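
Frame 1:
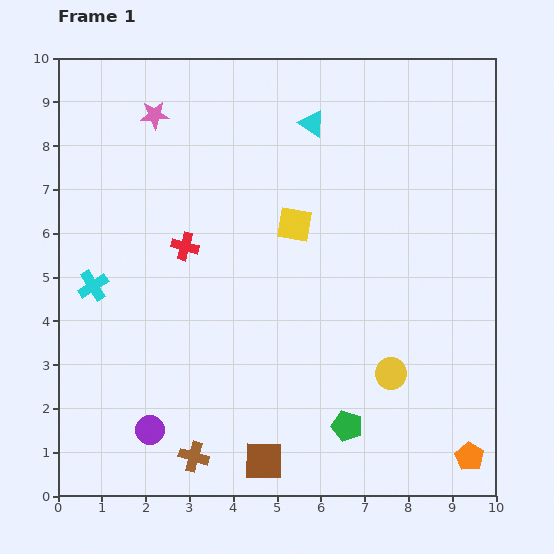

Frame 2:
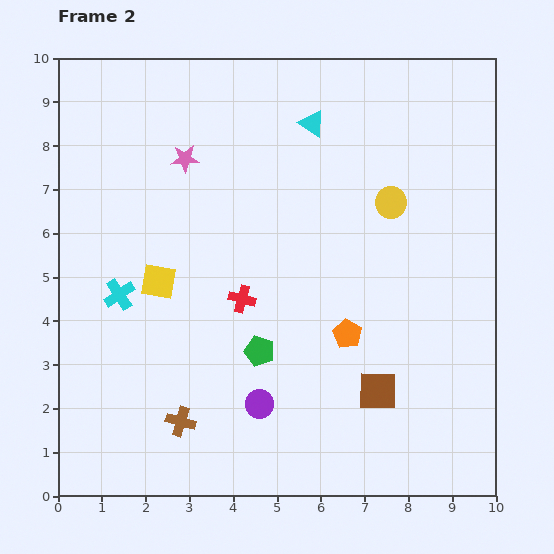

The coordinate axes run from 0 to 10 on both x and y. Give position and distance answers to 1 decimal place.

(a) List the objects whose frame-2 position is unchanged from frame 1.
the cyan triangle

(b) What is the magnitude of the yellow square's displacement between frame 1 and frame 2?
3.4

The yellow square moved from (5.4, 6.2) to (2.3, 4.9), a distance of √(3.1² + 1.3²) ≈ 3.4.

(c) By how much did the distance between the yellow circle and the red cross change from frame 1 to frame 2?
-1.5

Distance in frame 1: 5.5. Distance in frame 2: 4.0.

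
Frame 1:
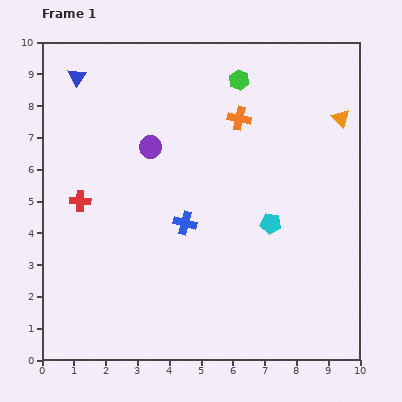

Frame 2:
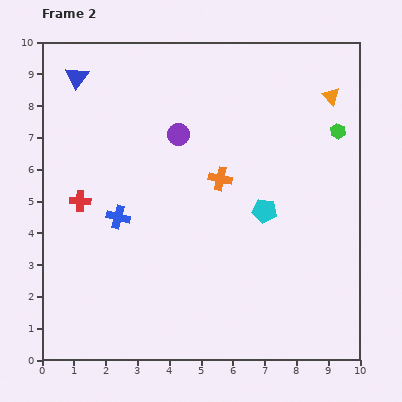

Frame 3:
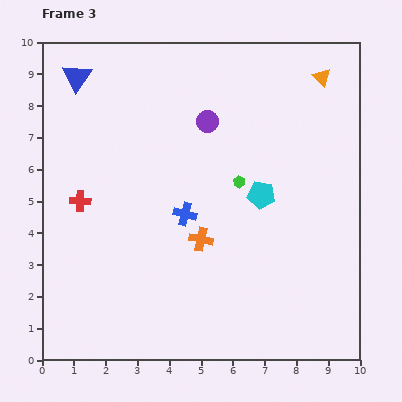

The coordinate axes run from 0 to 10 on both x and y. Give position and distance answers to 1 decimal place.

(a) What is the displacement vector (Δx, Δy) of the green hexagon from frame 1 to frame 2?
(3.1, -1.6)

The green hexagon was at (6.2, 8.8) in frame 1 and (9.3, 7.2) in frame 2.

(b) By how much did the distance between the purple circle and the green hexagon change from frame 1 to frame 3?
-1.4

Distance in frame 1: 3.5. Distance in frame 3: 2.1.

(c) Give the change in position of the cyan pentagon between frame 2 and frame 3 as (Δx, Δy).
(-0.1, 0.5)

The cyan pentagon was at (7.0, 4.7) in frame 2 and (6.9, 5.2) in frame 3.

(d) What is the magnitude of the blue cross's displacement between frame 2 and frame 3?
2.1

The blue cross moved from (2.4, 4.5) to (4.5, 4.6), a distance of √(2.1² + 0.1²) ≈ 2.1.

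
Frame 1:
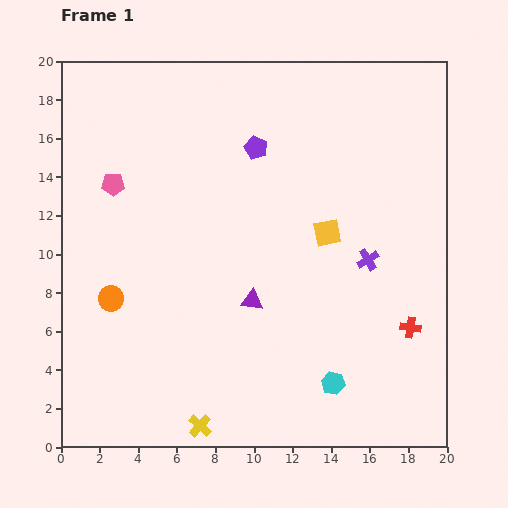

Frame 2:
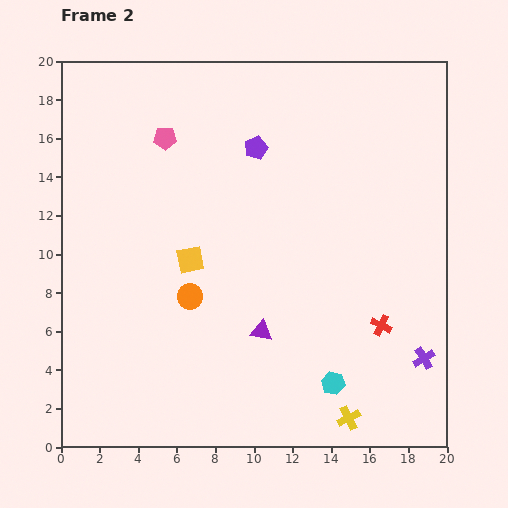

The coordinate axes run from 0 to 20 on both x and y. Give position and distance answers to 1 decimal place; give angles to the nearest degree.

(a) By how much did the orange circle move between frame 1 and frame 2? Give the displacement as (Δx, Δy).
(4.1, 0.1)

The orange circle was at (2.6, 7.7) in frame 1 and (6.7, 7.8) in frame 2.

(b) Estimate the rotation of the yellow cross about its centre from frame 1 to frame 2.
21° clockwise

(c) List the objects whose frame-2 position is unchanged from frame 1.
the cyan hexagon, the purple pentagon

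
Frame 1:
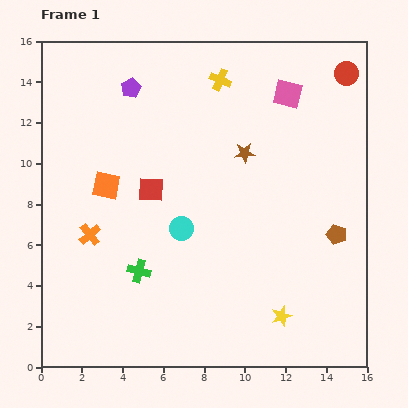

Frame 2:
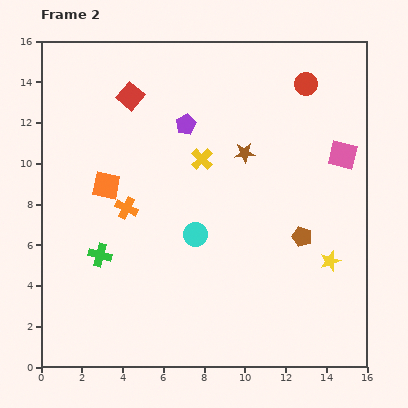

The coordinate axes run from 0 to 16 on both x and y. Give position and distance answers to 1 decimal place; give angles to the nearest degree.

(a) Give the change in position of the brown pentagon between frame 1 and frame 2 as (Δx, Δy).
(-1.7, -0.1)

The brown pentagon was at (14.5, 6.5) in frame 1 and (12.8, 6.4) in frame 2.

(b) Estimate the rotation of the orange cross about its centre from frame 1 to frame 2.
24° counter-clockwise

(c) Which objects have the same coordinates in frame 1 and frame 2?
the orange square, the brown star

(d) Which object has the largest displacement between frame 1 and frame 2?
the red square

(moved 4.7; next 4.0)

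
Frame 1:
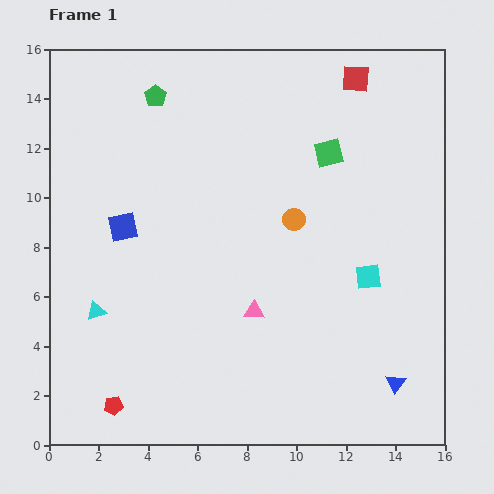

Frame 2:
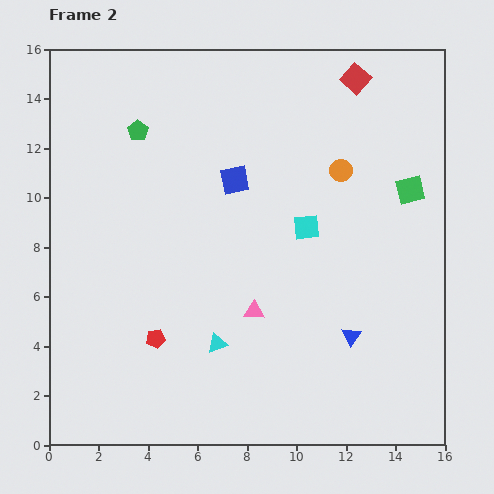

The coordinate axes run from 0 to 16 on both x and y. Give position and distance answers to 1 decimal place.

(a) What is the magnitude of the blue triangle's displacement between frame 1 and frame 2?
2.6

The blue triangle moved from (14.0, 2.5) to (12.2, 4.4), a distance of √(1.8² + 1.9²) ≈ 2.6.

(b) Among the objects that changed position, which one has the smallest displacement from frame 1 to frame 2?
the green pentagon

(moved 1.6)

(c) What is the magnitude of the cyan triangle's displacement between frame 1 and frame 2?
5.1

The cyan triangle moved from (1.9, 5.4) to (6.8, 4.1), a distance of √(4.9² + 1.3²) ≈ 5.1.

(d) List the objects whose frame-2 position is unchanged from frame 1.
the pink triangle, the red square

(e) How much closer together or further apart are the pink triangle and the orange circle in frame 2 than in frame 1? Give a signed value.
+2.7

Distance in frame 1: 4.0. Distance in frame 2: 6.7.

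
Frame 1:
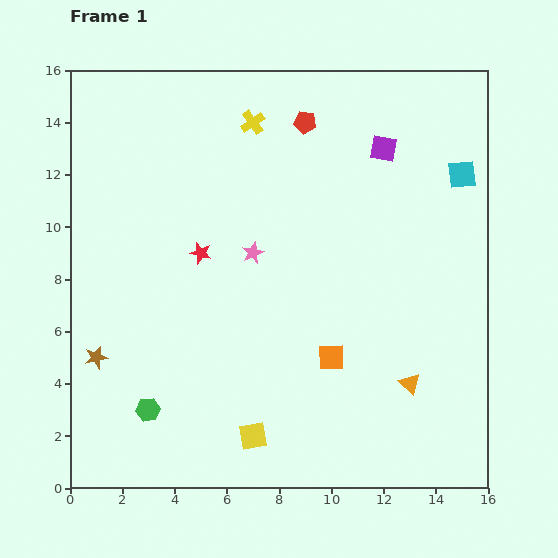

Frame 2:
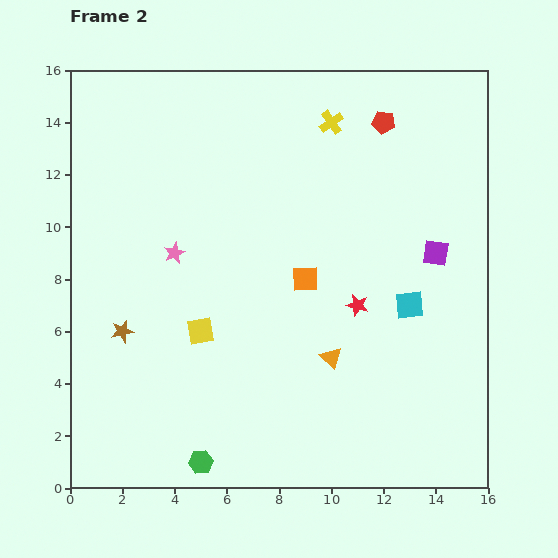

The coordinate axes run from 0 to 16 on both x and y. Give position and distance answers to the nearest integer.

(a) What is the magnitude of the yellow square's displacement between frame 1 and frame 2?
4

The yellow square moved from (7, 2) to (5, 6), a distance of √(2² + 4²) ≈ 4.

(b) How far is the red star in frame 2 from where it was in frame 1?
6

The red star moved from (5, 9) to (11, 7), a distance of √(6² + 2²) ≈ 6.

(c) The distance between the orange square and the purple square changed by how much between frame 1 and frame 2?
-3

Distance in frame 1: 8. Distance in frame 2: 5.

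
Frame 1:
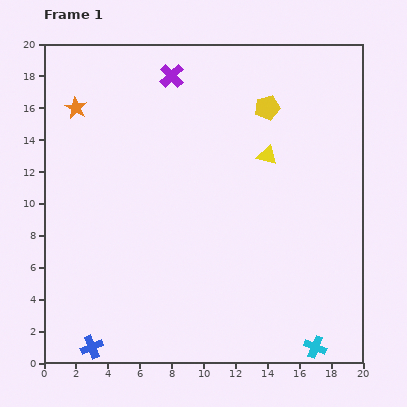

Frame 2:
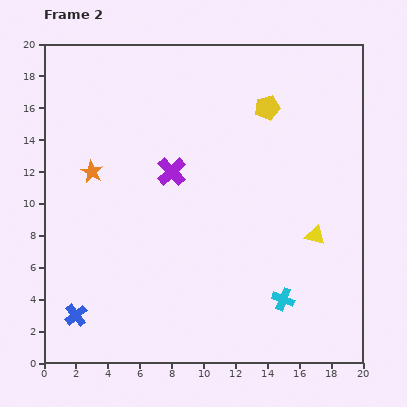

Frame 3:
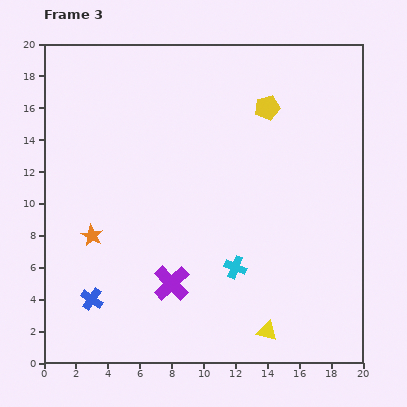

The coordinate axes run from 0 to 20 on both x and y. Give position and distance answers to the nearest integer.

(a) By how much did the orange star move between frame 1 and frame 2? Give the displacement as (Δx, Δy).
(1, -4)

The orange star was at (2, 16) in frame 1 and (3, 12) in frame 2.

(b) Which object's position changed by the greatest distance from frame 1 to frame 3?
the purple cross

(moved 13; next 11)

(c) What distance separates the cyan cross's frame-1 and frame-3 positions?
7

The cyan cross moved from (17, 1) to (12, 6), a distance of √(5² + 5²) ≈ 7.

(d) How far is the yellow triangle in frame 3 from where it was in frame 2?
7

The yellow triangle moved from (17, 8) to (14, 2), a distance of √(3² + 6²) ≈ 7.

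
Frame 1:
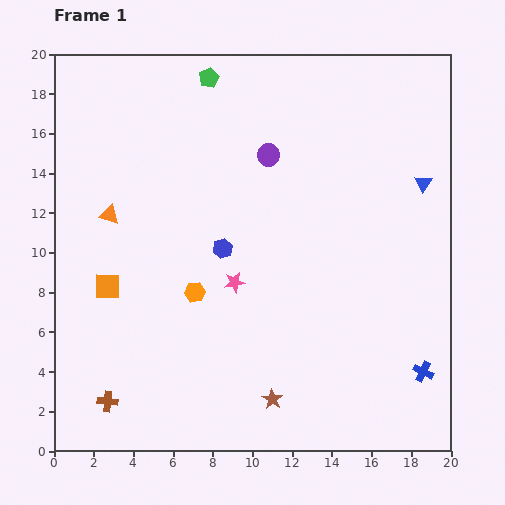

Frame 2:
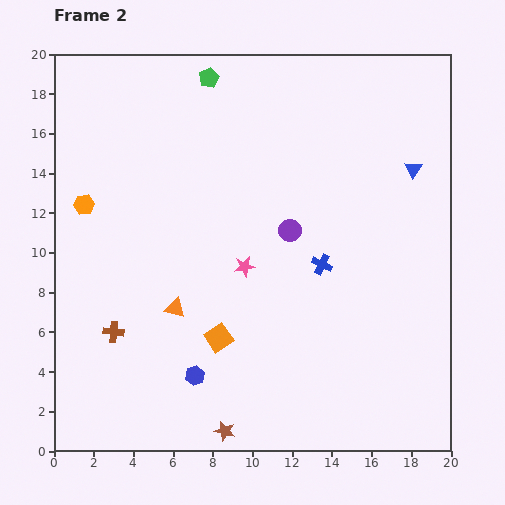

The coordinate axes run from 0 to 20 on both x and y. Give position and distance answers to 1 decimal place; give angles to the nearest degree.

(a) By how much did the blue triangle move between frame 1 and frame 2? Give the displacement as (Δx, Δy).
(-0.5, 0.7)

The blue triangle was at (18.6, 13.5) in frame 1 and (18.1, 14.2) in frame 2.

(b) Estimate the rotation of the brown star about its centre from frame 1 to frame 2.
19° counter-clockwise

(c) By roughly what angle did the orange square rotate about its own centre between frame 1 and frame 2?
35° counter-clockwise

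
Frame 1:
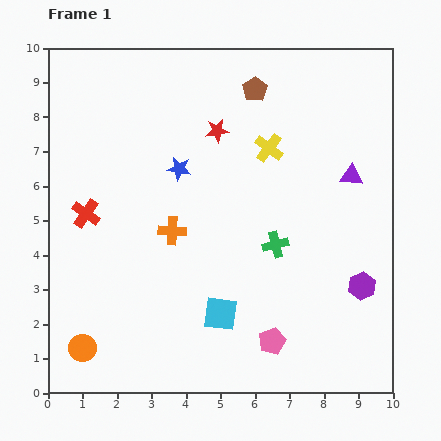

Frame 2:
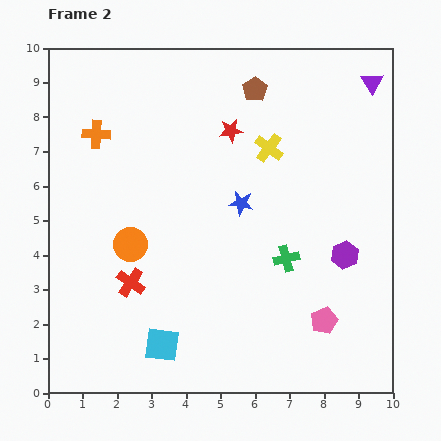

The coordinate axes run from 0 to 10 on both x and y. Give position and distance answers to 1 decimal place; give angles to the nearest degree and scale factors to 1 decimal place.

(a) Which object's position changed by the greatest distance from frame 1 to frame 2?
the orange cross

(moved 3.6; next 3.3)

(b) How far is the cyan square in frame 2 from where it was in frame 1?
1.9

The cyan square moved from (5.0, 2.3) to (3.3, 1.4), a distance of √(1.7² + 0.9²) ≈ 1.9.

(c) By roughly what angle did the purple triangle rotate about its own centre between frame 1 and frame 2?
52° clockwise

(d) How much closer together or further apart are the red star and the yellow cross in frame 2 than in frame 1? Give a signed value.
-0.4

Distance in frame 1: 1.6. Distance in frame 2: 1.2.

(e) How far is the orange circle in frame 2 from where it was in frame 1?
3.3

The orange circle moved from (1.0, 1.3) to (2.4, 4.3), a distance of √(1.4² + 3.0²) ≈ 3.3.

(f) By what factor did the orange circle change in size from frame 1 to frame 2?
1.3×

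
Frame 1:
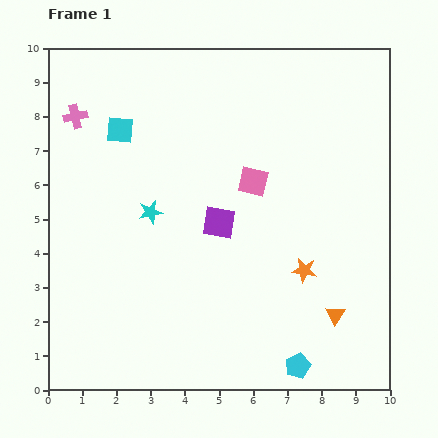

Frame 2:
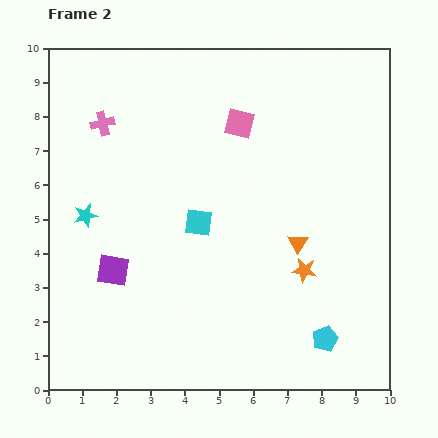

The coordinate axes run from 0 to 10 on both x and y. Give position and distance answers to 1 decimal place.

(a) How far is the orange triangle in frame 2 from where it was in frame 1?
2.4

The orange triangle moved from (8.4, 2.2) to (7.3, 4.3), a distance of √(1.1² + 2.1²) ≈ 2.4.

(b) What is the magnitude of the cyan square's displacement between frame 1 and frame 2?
3.5

The cyan square moved from (2.1, 7.6) to (4.4, 4.9), a distance of √(2.3² + 2.7²) ≈ 3.5.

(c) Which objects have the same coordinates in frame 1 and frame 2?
the orange star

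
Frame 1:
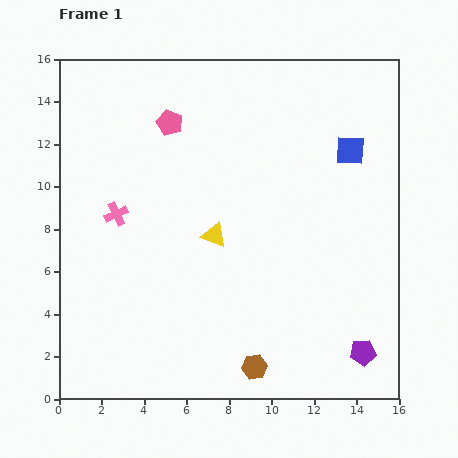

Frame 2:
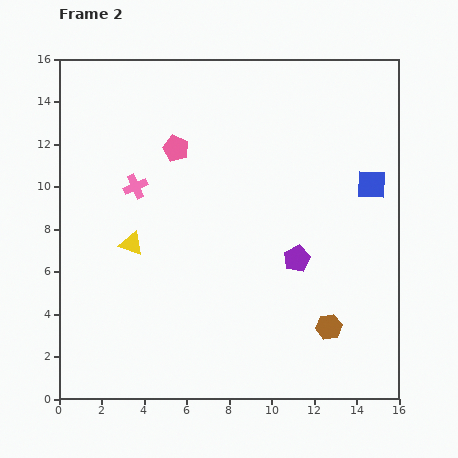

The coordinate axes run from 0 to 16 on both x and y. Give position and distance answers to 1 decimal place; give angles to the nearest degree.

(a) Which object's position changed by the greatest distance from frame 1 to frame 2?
the purple pentagon

(moved 5.4; next 4.0)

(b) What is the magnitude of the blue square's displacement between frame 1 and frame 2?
1.9

The blue square moved from (13.7, 11.7) to (14.7, 10.1), a distance of √(1.0² + 1.6²) ≈ 1.9.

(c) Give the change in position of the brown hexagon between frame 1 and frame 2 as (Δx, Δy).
(3.5, 1.9)

The brown hexagon was at (9.2, 1.5) in frame 1 and (12.7, 3.4) in frame 2.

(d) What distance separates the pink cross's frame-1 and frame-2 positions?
1.6

The pink cross moved from (2.7, 8.7) to (3.6, 10.0), a distance of √(0.9² + 1.3²) ≈ 1.6.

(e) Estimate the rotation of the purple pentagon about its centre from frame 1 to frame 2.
20° counter-clockwise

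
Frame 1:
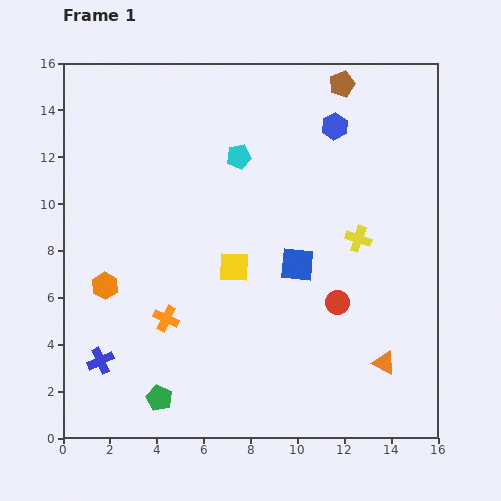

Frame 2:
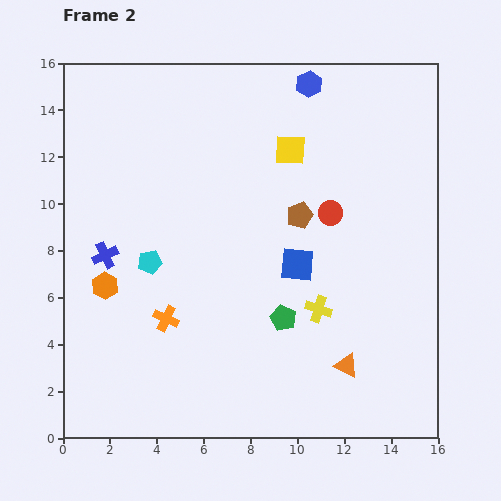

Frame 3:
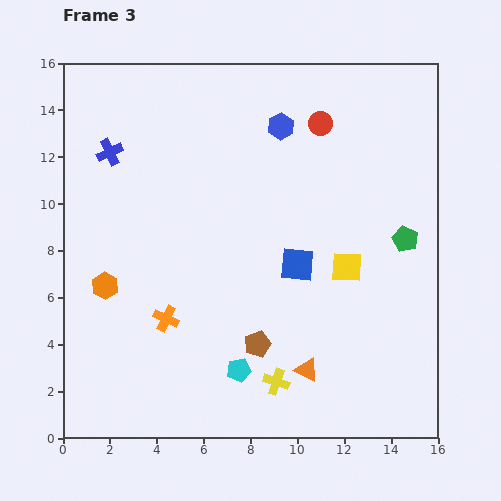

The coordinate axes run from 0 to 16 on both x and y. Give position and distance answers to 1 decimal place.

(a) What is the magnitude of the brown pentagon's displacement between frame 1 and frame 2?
5.9

The brown pentagon moved from (11.9, 15.1) to (10.1, 9.5), a distance of √(1.8² + 5.6²) ≈ 5.9.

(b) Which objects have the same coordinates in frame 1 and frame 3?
the orange cross, the blue square, the orange hexagon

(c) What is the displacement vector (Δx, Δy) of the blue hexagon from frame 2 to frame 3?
(-1.2, -1.8)

The blue hexagon was at (10.5, 15.1) in frame 2 and (9.3, 13.3) in frame 3.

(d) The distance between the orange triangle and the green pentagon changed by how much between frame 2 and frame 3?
+3.6

Distance in frame 2: 3.4. Distance in frame 3: 7.0.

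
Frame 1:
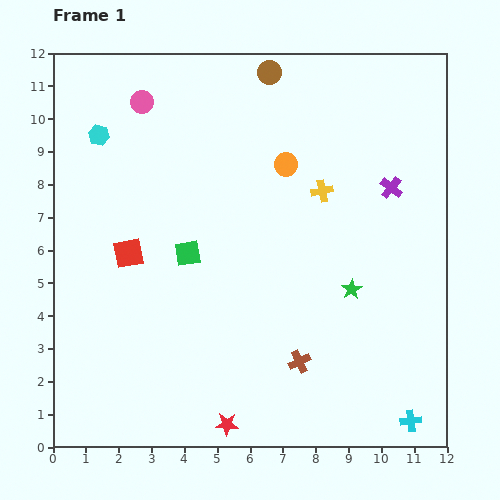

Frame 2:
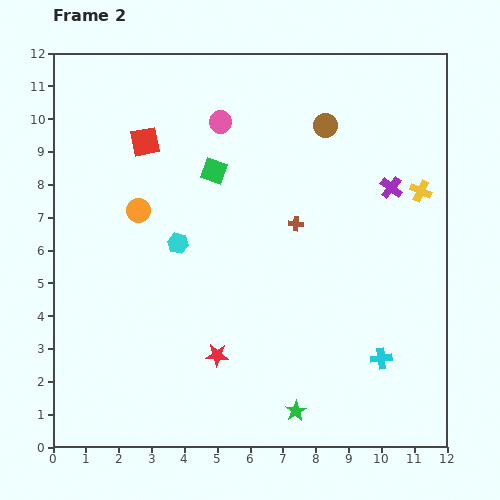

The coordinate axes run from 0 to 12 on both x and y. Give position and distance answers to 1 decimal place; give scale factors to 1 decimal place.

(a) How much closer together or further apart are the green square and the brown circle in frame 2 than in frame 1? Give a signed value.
-2.3

Distance in frame 1: 6.0. Distance in frame 2: 3.7.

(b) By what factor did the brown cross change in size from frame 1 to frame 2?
0.6×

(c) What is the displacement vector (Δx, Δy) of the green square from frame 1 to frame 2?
(0.8, 2.5)

The green square was at (4.1, 5.9) in frame 1 and (4.9, 8.4) in frame 2.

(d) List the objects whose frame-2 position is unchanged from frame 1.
the purple cross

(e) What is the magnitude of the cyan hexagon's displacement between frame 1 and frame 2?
4.1

The cyan hexagon moved from (1.4, 9.5) to (3.8, 6.2), a distance of √(2.4² + 3.3²) ≈ 4.1.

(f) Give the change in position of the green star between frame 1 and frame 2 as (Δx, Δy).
(-1.7, -3.7)

The green star was at (9.1, 4.8) in frame 1 and (7.4, 1.1) in frame 2.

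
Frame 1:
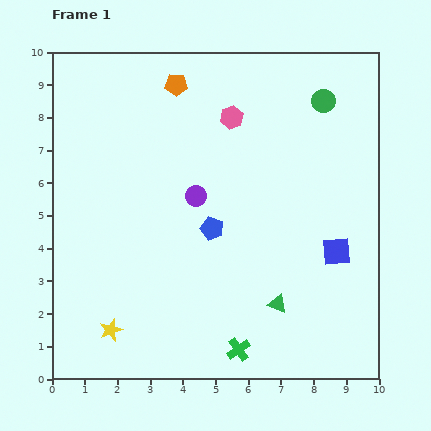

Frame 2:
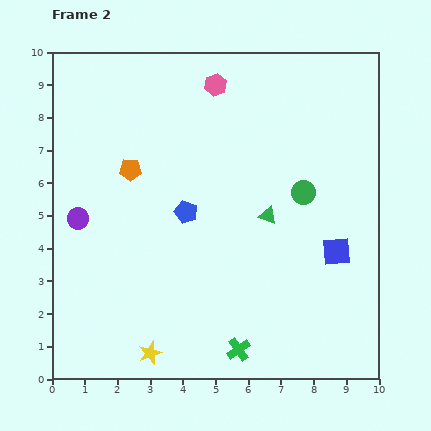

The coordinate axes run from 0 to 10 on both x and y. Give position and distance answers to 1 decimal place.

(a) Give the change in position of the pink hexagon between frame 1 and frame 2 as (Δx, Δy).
(-0.5, 1.0)

The pink hexagon was at (5.5, 8.0) in frame 1 and (5.0, 9.0) in frame 2.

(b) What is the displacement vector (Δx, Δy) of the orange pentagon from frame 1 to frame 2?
(-1.4, -2.6)

The orange pentagon was at (3.8, 9.0) in frame 1 and (2.4, 6.4) in frame 2.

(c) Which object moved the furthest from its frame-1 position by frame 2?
the purple circle

(moved 3.7; next 3.0)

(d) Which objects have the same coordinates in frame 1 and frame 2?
the green cross, the blue square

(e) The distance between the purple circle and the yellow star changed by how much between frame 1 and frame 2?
-0.2

Distance in frame 1: 4.9. Distance in frame 2: 4.7.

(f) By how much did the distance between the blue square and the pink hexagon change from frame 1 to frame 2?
+1.1

Distance in frame 1: 5.2. Distance in frame 2: 6.3.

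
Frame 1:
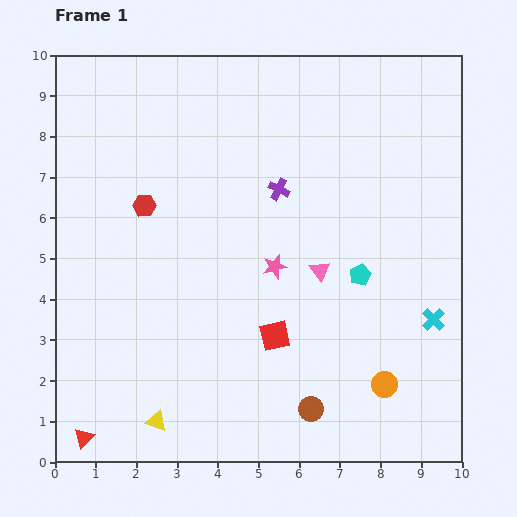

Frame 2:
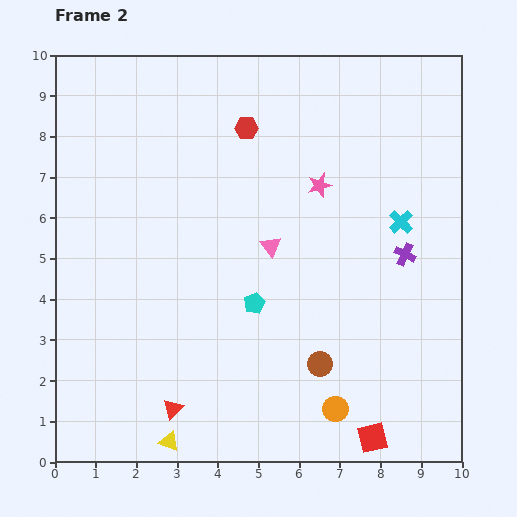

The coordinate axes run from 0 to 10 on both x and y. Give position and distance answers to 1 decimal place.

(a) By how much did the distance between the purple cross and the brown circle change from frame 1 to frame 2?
-2.1

Distance in frame 1: 5.5. Distance in frame 2: 3.4.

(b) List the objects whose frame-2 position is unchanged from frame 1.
none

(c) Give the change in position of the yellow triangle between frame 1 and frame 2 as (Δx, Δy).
(0.3, -0.5)

The yellow triangle was at (2.5, 1.0) in frame 1 and (2.8, 0.5) in frame 2.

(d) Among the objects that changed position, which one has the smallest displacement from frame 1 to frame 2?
the yellow triangle

(moved 0.6)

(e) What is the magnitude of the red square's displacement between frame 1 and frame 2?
3.5

The red square moved from (5.4, 3.1) to (7.8, 0.6), a distance of √(2.4² + 2.5²) ≈ 3.5.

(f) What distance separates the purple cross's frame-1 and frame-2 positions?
3.5

The purple cross moved from (5.5, 6.7) to (8.6, 5.1), a distance of √(3.1² + 1.6²) ≈ 3.5.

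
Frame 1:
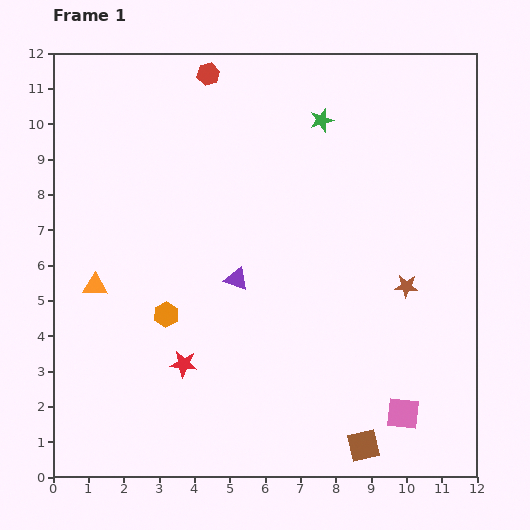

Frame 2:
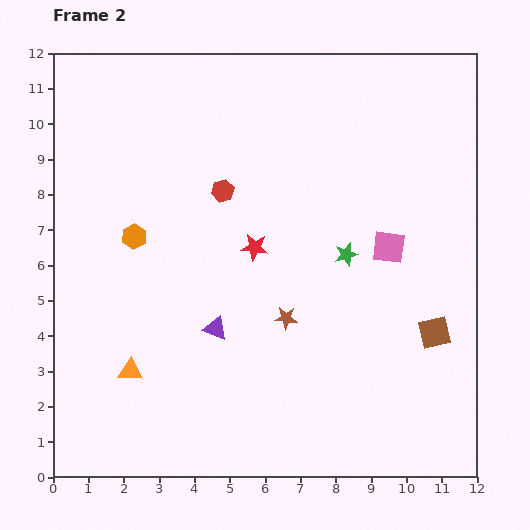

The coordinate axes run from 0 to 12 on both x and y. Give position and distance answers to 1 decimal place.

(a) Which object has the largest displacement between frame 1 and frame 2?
the pink square

(moved 4.7; next 3.9)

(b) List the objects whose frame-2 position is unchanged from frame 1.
none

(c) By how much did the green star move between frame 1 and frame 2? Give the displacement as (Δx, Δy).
(0.7, -3.8)

The green star was at (7.6, 10.1) in frame 1 and (8.3, 6.3) in frame 2.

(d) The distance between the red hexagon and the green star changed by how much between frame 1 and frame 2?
+0.4

Distance in frame 1: 3.5. Distance in frame 2: 3.9.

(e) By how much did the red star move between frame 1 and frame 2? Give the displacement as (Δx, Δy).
(2.0, 3.3)

The red star was at (3.7, 3.2) in frame 1 and (5.7, 6.5) in frame 2.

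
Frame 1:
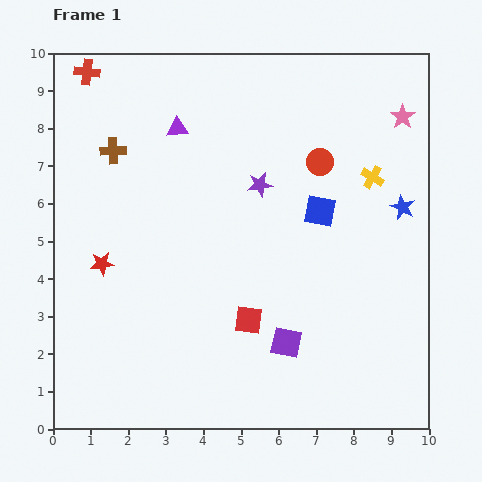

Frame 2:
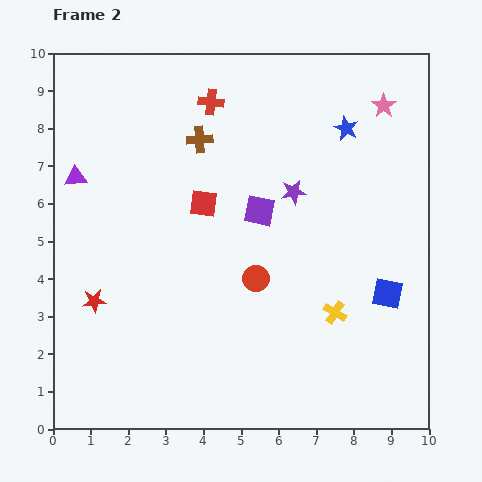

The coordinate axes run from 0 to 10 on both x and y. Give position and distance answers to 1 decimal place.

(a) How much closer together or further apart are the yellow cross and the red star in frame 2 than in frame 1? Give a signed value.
-1.2

Distance in frame 1: 7.6. Distance in frame 2: 6.4.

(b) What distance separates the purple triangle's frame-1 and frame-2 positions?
3.0

The purple triangle moved from (3.3, 8.0) to (0.6, 6.7), a distance of √(2.7² + 1.3²) ≈ 3.0.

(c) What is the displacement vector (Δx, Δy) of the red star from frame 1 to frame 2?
(-0.2, -1.0)

The red star was at (1.3, 4.4) in frame 1 and (1.1, 3.4) in frame 2.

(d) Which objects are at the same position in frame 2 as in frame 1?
none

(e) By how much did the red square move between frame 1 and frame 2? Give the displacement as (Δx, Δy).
(-1.2, 3.1)

The red square was at (5.2, 2.9) in frame 1 and (4.0, 6.0) in frame 2.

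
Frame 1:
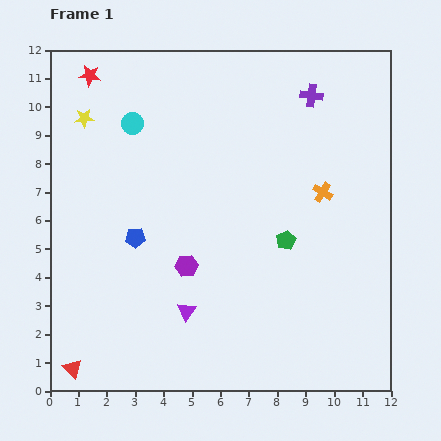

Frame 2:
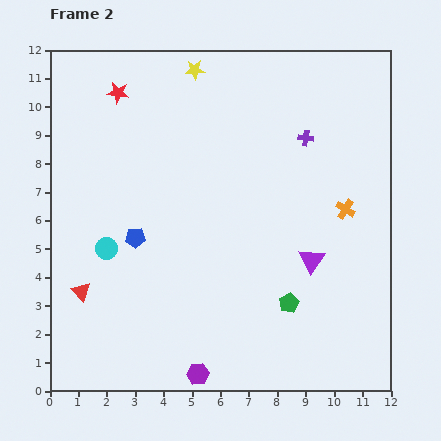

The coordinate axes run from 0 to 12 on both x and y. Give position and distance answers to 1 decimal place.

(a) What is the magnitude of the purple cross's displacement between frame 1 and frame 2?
1.5

The purple cross moved from (9.2, 10.4) to (9.0, 8.9), a distance of √(0.2² + 1.5²) ≈ 1.5.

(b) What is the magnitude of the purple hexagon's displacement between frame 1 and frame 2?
3.8

The purple hexagon moved from (4.8, 4.4) to (5.2, 0.6), a distance of √(0.4² + 3.8²) ≈ 3.8.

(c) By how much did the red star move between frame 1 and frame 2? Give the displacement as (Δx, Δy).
(1.0, -0.6)

The red star was at (1.4, 11.1) in frame 1 and (2.4, 10.5) in frame 2.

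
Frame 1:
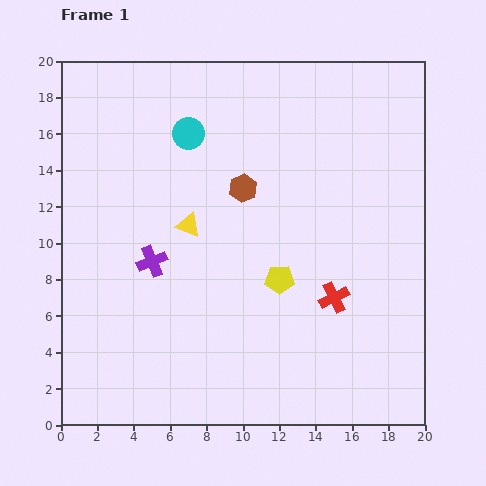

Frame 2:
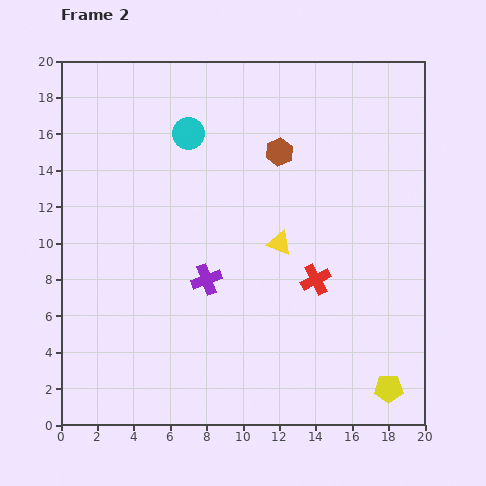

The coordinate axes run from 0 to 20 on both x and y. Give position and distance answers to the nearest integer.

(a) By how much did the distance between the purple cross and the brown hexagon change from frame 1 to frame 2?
+2

Distance in frame 1: 6. Distance in frame 2: 8.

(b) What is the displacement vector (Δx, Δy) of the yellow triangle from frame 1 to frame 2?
(5, -1)

The yellow triangle was at (7, 11) in frame 1 and (12, 10) in frame 2.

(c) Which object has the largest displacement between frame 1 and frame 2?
the yellow pentagon

(moved 8; next 5)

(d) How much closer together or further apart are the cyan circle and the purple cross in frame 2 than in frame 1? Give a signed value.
+1

Distance in frame 1: 7. Distance in frame 2: 8.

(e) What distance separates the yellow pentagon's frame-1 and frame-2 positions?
8

The yellow pentagon moved from (12, 8) to (18, 2), a distance of √(6² + 6²) ≈ 8.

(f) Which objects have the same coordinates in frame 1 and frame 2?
the cyan circle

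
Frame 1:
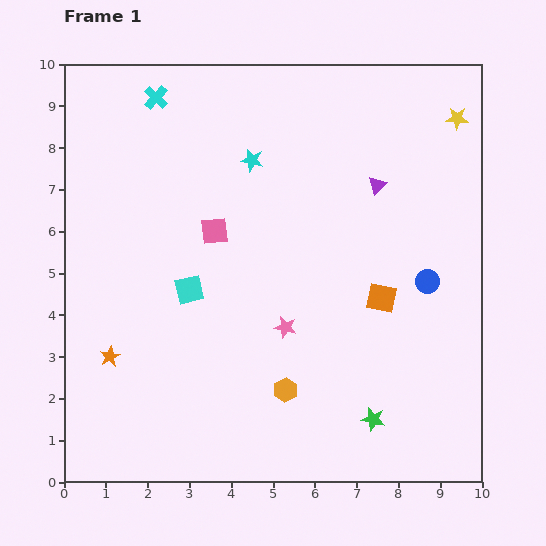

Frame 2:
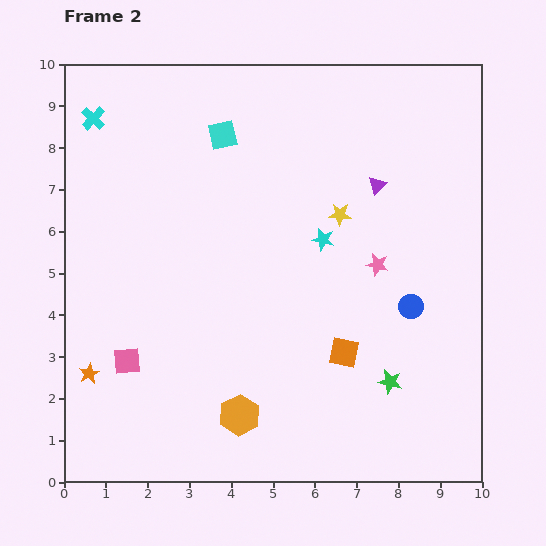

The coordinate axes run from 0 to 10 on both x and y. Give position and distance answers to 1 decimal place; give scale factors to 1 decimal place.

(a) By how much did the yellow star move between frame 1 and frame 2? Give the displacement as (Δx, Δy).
(-2.8, -2.3)

The yellow star was at (9.4, 8.7) in frame 1 and (6.6, 6.4) in frame 2.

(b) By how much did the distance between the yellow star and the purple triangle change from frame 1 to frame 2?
-1.4

Distance in frame 1: 2.5. Distance in frame 2: 1.1.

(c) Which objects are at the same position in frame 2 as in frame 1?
the purple triangle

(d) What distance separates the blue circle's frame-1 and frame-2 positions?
0.7

The blue circle moved from (8.7, 4.8) to (8.3, 4.2), a distance of √(0.4² + 0.6²) ≈ 0.7.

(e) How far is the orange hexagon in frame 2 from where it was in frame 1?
1.3

The orange hexagon moved from (5.3, 2.2) to (4.2, 1.6), a distance of √(1.1² + 0.6²) ≈ 1.3.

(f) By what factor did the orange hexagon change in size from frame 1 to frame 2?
1.7×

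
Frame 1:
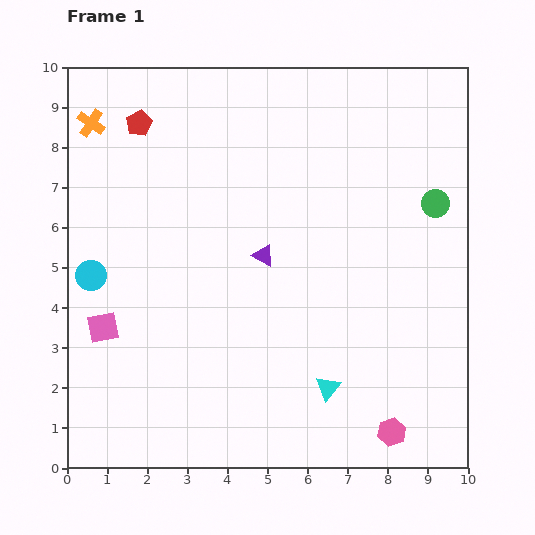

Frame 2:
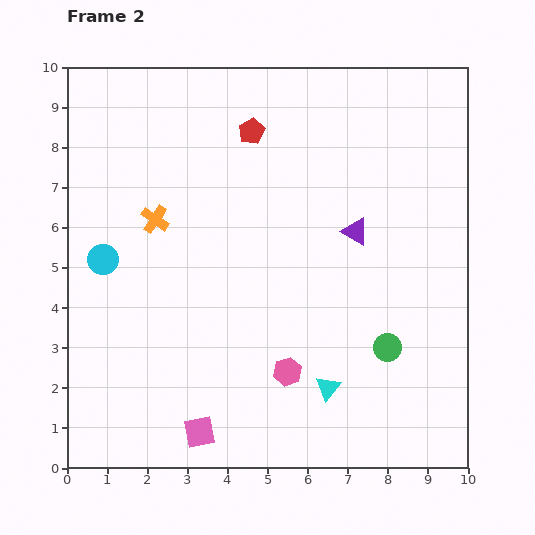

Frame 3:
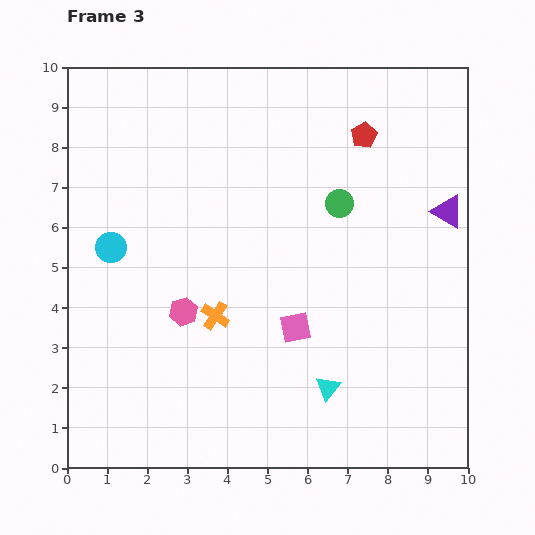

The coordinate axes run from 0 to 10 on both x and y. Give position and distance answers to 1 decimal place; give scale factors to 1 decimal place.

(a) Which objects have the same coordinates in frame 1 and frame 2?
the cyan triangle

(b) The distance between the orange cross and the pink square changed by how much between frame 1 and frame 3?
-3.1

Distance in frame 1: 5.1. Distance in frame 3: 2.0.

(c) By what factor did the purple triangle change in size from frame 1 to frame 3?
1.5×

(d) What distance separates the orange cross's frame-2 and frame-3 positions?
2.8

The orange cross moved from (2.2, 6.2) to (3.7, 3.8), a distance of √(1.5² + 2.4²) ≈ 2.8.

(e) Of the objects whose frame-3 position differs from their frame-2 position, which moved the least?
the cyan circle

(moved 0.4)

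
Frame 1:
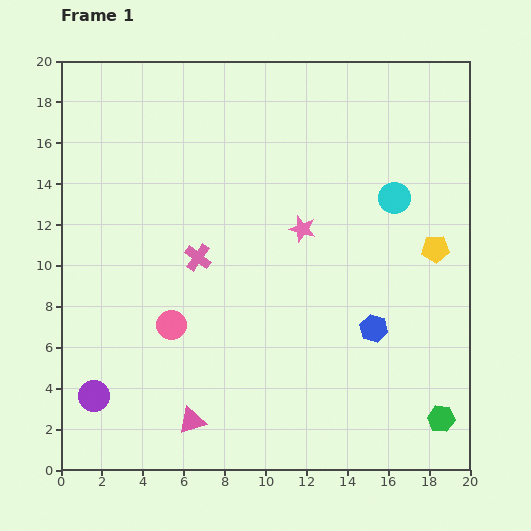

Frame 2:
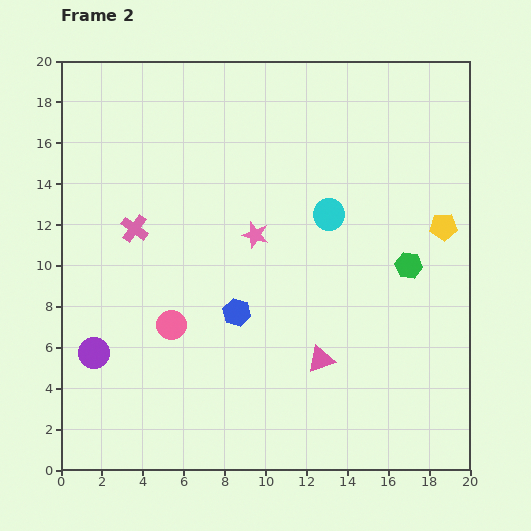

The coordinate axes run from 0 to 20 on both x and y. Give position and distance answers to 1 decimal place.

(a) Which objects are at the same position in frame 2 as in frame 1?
the pink circle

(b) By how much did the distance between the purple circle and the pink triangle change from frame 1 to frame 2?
+6.2

Distance in frame 1: 4.9. Distance in frame 2: 11.1.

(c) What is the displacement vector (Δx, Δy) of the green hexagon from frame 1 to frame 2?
(-1.6, 7.5)

The green hexagon was at (18.6, 2.5) in frame 1 and (17.0, 10.0) in frame 2.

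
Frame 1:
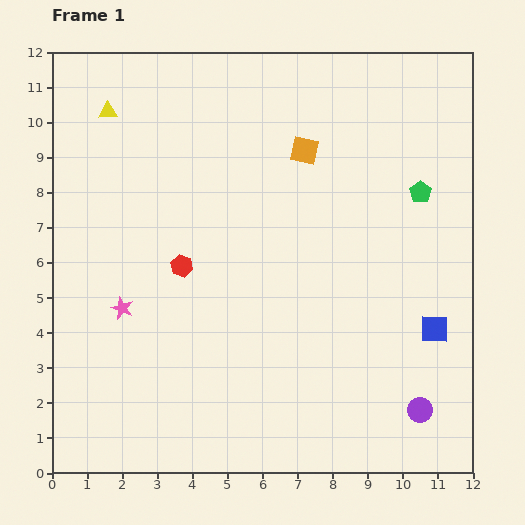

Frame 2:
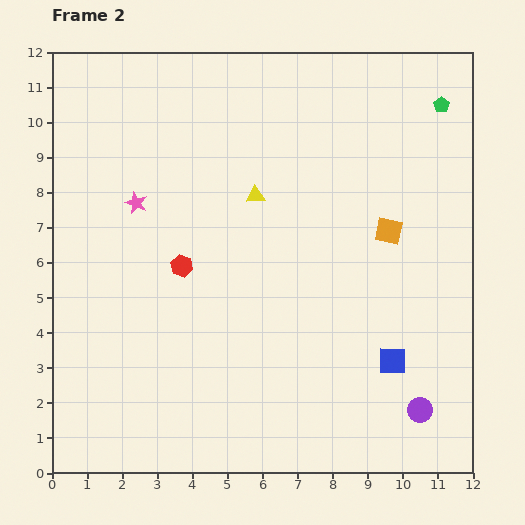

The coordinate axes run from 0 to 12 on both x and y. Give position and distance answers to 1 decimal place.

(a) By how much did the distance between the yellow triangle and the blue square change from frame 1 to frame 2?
-5.1

Distance in frame 1: 11.2. Distance in frame 2: 6.1.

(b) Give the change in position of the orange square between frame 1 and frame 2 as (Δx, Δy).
(2.4, -2.3)

The orange square was at (7.2, 9.2) in frame 1 and (9.6, 6.9) in frame 2.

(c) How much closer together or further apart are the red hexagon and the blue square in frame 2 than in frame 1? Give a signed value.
-0.8

Distance in frame 1: 7.4. Distance in frame 2: 6.6.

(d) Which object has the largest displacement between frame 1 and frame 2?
the yellow triangle

(moved 4.8; next 3.3)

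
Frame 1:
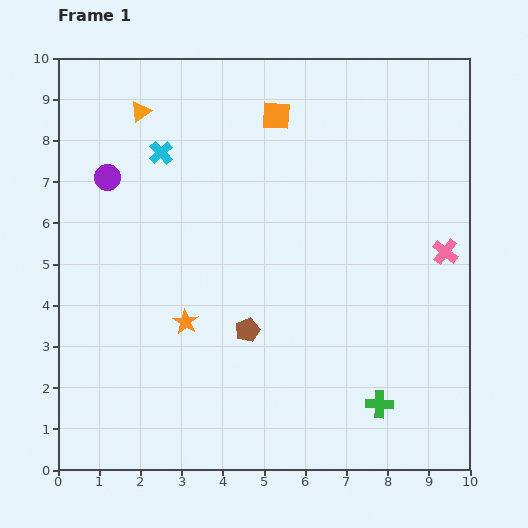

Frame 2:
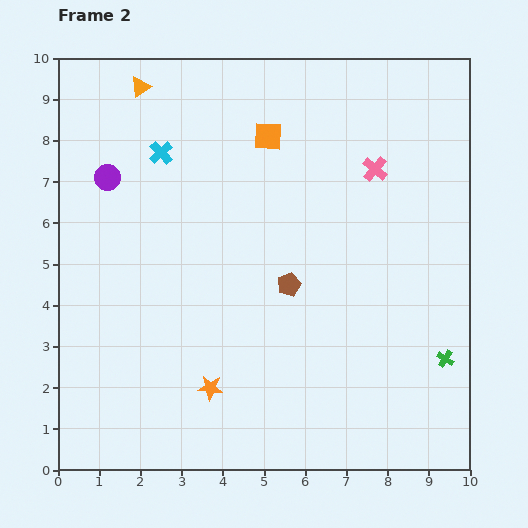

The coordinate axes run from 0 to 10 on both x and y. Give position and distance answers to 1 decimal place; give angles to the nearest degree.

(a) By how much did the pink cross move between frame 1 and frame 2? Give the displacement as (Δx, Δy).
(-1.7, 2.0)

The pink cross was at (9.4, 5.3) in frame 1 and (7.7, 7.3) in frame 2.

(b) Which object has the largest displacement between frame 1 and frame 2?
the pink cross

(moved 2.6; next 1.9)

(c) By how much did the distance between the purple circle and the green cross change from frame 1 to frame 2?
+0.7

Distance in frame 1: 8.6. Distance in frame 2: 9.3.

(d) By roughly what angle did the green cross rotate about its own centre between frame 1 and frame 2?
32° clockwise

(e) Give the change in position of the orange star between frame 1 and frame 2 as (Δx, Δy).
(0.6, -1.6)

The orange star was at (3.1, 3.6) in frame 1 and (3.7, 2.0) in frame 2.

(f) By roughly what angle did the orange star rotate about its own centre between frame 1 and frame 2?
27° counter-clockwise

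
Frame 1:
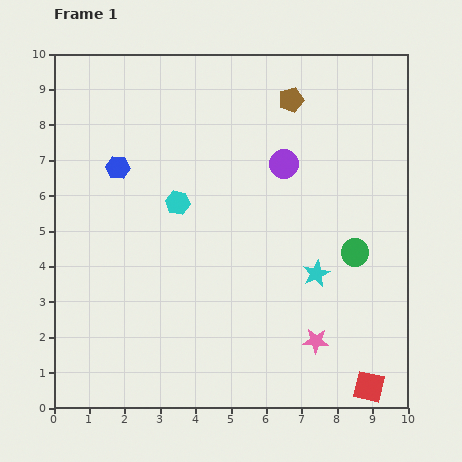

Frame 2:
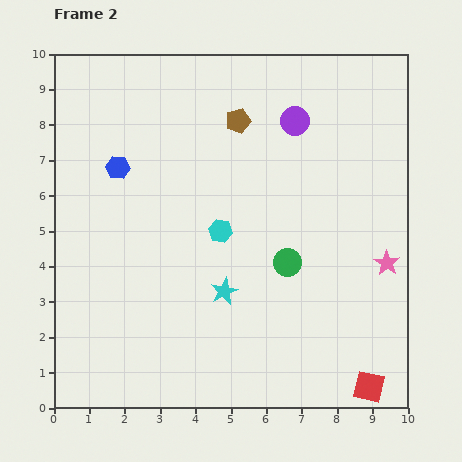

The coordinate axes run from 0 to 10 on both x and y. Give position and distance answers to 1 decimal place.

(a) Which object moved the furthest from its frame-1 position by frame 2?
the pink star

(moved 3.0; next 2.6)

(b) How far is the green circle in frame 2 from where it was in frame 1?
1.9

The green circle moved from (8.5, 4.4) to (6.6, 4.1), a distance of √(1.9² + 0.3²) ≈ 1.9.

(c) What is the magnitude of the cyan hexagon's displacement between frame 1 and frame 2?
1.4

The cyan hexagon moved from (3.5, 5.8) to (4.7, 5.0), a distance of √(1.2² + 0.8²) ≈ 1.4.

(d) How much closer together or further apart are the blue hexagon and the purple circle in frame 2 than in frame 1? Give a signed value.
+0.5

Distance in frame 1: 4.7. Distance in frame 2: 5.2.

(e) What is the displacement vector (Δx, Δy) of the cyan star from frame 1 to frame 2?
(-2.6, -0.5)

The cyan star was at (7.4, 3.8) in frame 1 and (4.8, 3.3) in frame 2.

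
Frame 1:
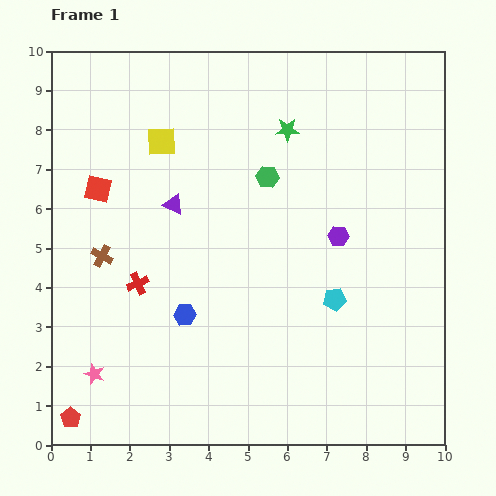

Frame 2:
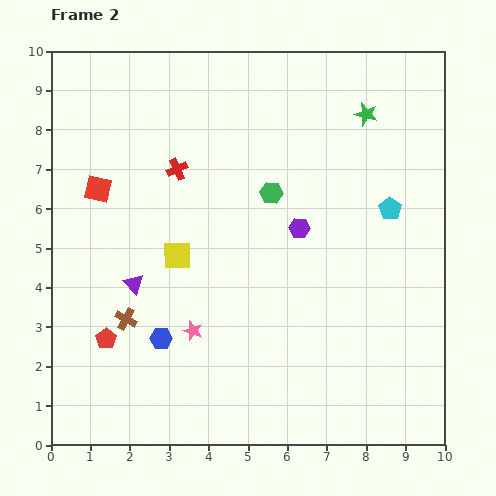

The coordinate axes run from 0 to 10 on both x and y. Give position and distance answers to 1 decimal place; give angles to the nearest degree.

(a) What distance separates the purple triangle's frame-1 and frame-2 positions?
2.2

The purple triangle moved from (3.1, 6.1) to (2.1, 4.1), a distance of √(1.0² + 2.0²) ≈ 2.2.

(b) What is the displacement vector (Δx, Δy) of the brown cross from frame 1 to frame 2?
(0.6, -1.6)

The brown cross was at (1.3, 4.8) in frame 1 and (1.9, 3.2) in frame 2.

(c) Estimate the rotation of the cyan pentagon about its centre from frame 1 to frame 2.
30° counter-clockwise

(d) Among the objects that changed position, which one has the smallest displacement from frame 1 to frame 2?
the green hexagon

(moved 0.4)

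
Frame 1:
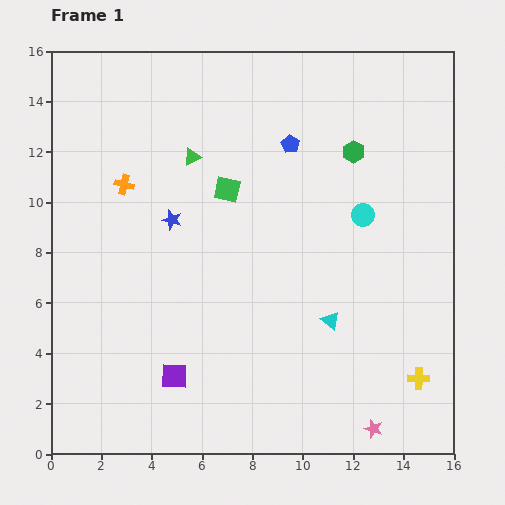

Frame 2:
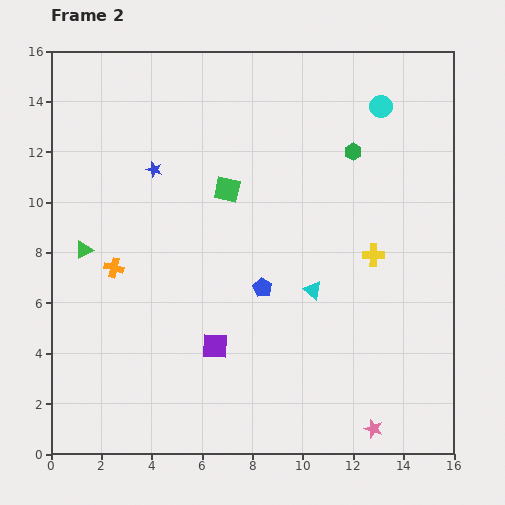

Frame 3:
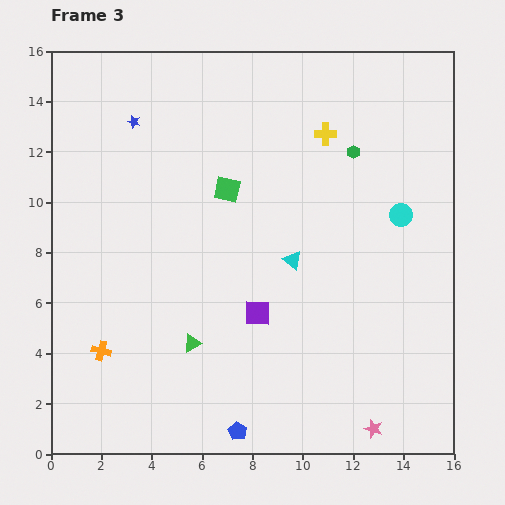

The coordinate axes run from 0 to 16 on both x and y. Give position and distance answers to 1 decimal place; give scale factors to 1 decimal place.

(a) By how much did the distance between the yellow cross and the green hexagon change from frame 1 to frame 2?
-5.2

Distance in frame 1: 9.4. Distance in frame 2: 4.2.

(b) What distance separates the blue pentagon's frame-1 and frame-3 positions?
11.6

The blue pentagon moved from (9.5, 12.3) to (7.4, 0.9), a distance of √(2.1² + 11.4²) ≈ 11.6.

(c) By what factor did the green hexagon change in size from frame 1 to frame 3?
0.6×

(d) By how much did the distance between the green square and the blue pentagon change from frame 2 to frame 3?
+5.5

Distance in frame 2: 4.1. Distance in frame 3: 9.6.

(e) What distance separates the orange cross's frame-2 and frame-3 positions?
3.3

The orange cross moved from (2.5, 7.4) to (2.0, 4.1), a distance of √(0.5² + 3.3²) ≈ 3.3.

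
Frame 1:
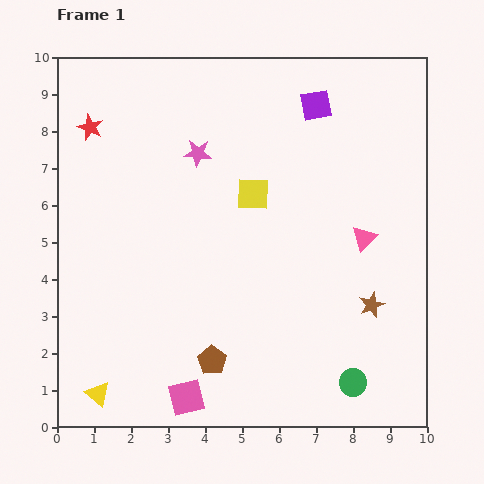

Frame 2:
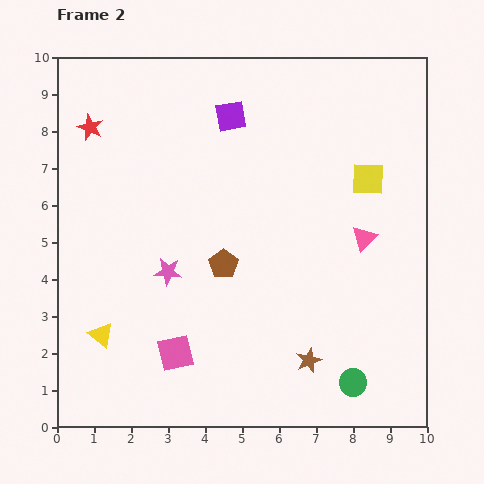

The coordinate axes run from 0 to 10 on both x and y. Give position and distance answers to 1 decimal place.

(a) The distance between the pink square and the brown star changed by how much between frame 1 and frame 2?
-2.0

Distance in frame 1: 5.6. Distance in frame 2: 3.6.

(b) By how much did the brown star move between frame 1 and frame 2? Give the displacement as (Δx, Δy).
(-1.7, -1.5)

The brown star was at (8.5, 3.3) in frame 1 and (6.8, 1.8) in frame 2.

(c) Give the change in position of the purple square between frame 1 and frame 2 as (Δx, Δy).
(-2.3, -0.3)

The purple square was at (7.0, 8.7) in frame 1 and (4.7, 8.4) in frame 2.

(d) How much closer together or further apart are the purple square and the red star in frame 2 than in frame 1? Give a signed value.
-2.3

Distance in frame 1: 6.1. Distance in frame 2: 3.8.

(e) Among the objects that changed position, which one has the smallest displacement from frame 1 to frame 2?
the pink square

(moved 1.2)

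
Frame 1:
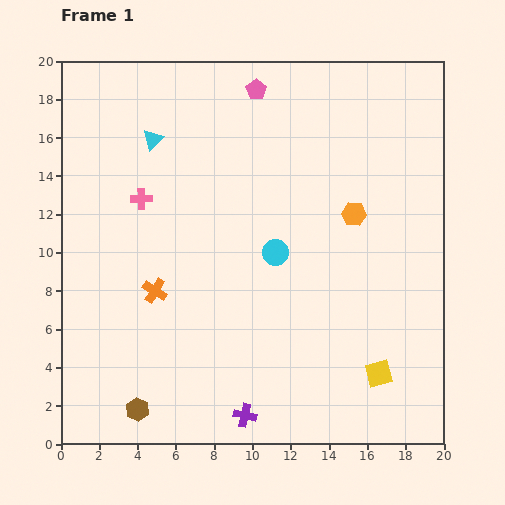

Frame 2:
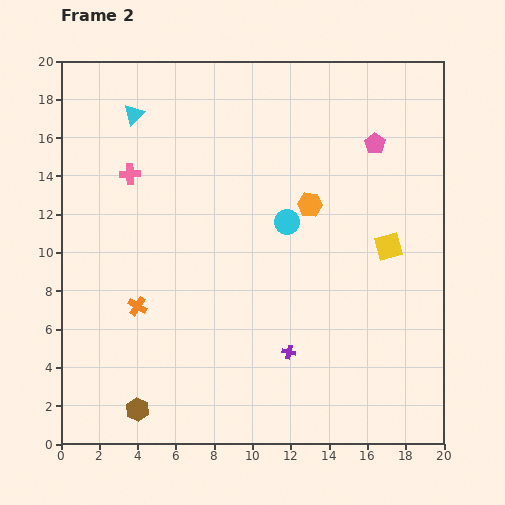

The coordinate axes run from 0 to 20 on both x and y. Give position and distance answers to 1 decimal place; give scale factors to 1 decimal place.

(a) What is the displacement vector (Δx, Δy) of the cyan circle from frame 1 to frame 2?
(0.6, 1.6)

The cyan circle was at (11.2, 10.0) in frame 1 and (11.8, 11.6) in frame 2.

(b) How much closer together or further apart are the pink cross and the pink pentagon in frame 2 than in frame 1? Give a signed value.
+4.6

Distance in frame 1: 8.3. Distance in frame 2: 12.9.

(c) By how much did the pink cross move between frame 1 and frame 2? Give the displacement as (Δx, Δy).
(-0.6, 1.3)

The pink cross was at (4.2, 12.8) in frame 1 and (3.6, 14.1) in frame 2.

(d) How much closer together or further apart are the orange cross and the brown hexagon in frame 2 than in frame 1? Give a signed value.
-0.9

Distance in frame 1: 6.3. Distance in frame 2: 5.4.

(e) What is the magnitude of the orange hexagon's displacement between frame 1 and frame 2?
2.4

The orange hexagon moved from (15.3, 12.0) to (13.0, 12.5), a distance of √(2.3² + 0.5²) ≈ 2.4.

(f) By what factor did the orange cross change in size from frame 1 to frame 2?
0.8×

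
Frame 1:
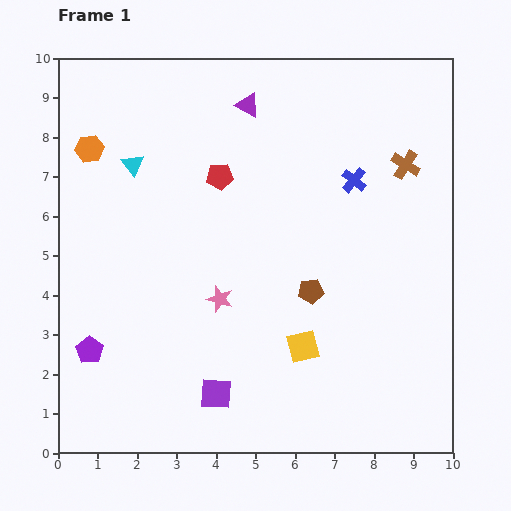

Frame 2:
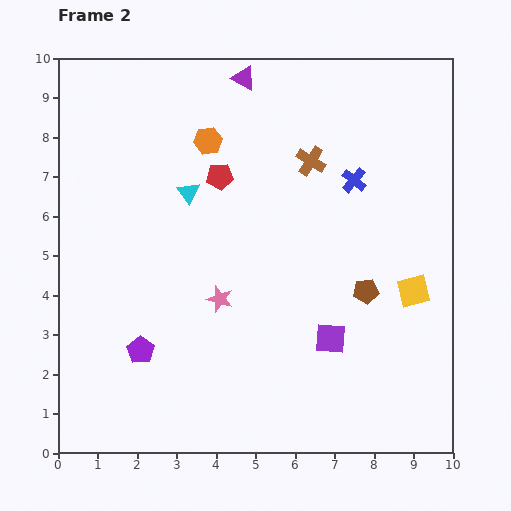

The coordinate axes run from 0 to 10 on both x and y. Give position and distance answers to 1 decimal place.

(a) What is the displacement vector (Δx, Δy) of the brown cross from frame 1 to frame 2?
(-2.4, 0.1)

The brown cross was at (8.8, 7.3) in frame 1 and (6.4, 7.4) in frame 2.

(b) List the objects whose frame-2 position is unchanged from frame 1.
the red pentagon, the blue cross, the pink star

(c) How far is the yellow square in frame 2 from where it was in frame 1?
3.1

The yellow square moved from (6.2, 2.7) to (9.0, 4.1), a distance of √(2.8² + 1.4²) ≈ 3.1.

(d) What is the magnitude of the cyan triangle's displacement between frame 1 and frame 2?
1.6

The cyan triangle moved from (1.9, 7.3) to (3.3, 6.6), a distance of √(1.4² + 0.7²) ≈ 1.6.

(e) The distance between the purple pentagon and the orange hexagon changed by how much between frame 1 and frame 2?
+0.5

Distance in frame 1: 5.1. Distance in frame 2: 5.6.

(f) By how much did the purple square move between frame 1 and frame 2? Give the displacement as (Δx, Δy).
(2.9, 1.4)

The purple square was at (4.0, 1.5) in frame 1 and (6.9, 2.9) in frame 2.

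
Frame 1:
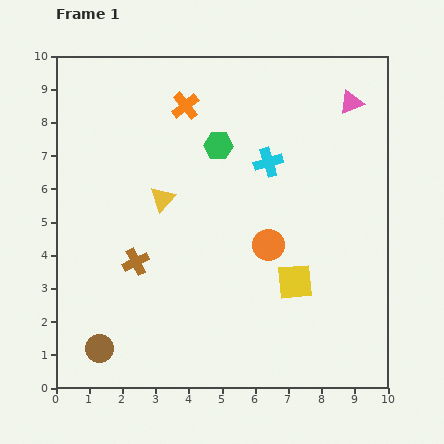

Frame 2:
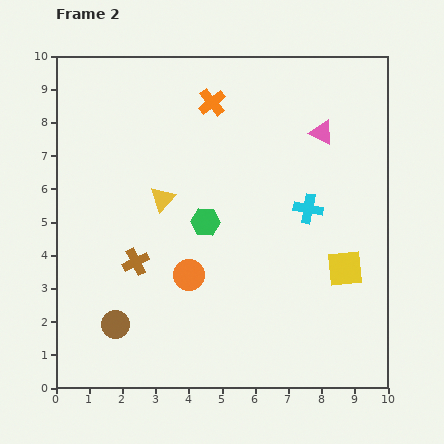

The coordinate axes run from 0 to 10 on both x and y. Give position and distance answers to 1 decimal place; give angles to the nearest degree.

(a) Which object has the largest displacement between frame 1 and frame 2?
the orange circle

(moved 2.6; next 2.3)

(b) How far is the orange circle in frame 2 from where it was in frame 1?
2.6

The orange circle moved from (6.4, 4.3) to (4.0, 3.4), a distance of √(2.4² + 0.9²) ≈ 2.6.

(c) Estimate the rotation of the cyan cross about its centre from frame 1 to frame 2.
27° clockwise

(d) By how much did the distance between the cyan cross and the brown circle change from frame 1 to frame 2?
-0.8

Distance in frame 1: 7.6. Distance in frame 2: 6.8.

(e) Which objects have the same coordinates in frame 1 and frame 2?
the brown cross, the yellow triangle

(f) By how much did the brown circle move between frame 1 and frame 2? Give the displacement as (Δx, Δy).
(0.5, 0.7)

The brown circle was at (1.3, 1.2) in frame 1 and (1.8, 1.9) in frame 2.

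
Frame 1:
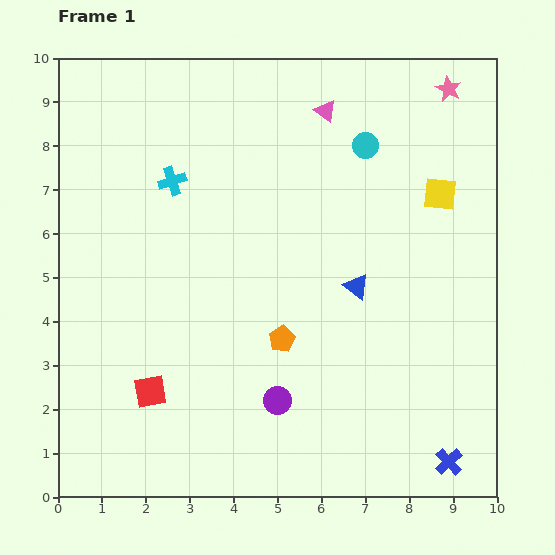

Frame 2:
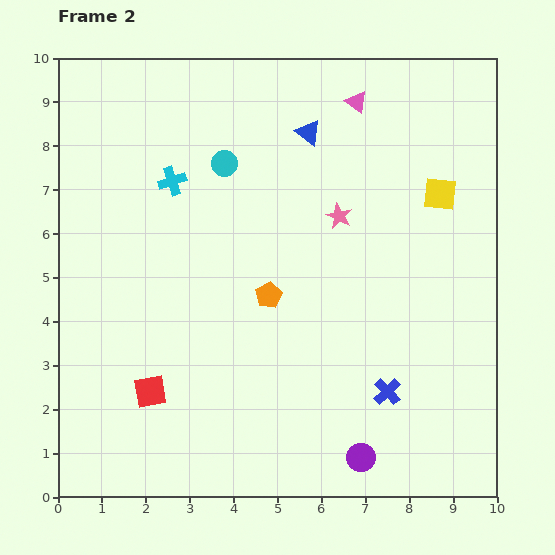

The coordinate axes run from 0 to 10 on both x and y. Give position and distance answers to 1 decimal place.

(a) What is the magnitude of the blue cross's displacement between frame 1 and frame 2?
2.1

The blue cross moved from (8.9, 0.8) to (7.5, 2.4), a distance of √(1.4² + 1.6²) ≈ 2.1.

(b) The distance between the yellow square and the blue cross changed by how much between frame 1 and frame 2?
-1.4

Distance in frame 1: 6.1. Distance in frame 2: 4.7.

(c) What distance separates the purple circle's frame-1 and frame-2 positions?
2.3

The purple circle moved from (5.0, 2.2) to (6.9, 0.9), a distance of √(1.9² + 1.3²) ≈ 2.3.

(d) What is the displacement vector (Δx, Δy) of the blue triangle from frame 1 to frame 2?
(-1.1, 3.5)

The blue triangle was at (6.8, 4.8) in frame 1 and (5.7, 8.3) in frame 2.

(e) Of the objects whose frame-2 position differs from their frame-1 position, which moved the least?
the pink triangle

(moved 0.7)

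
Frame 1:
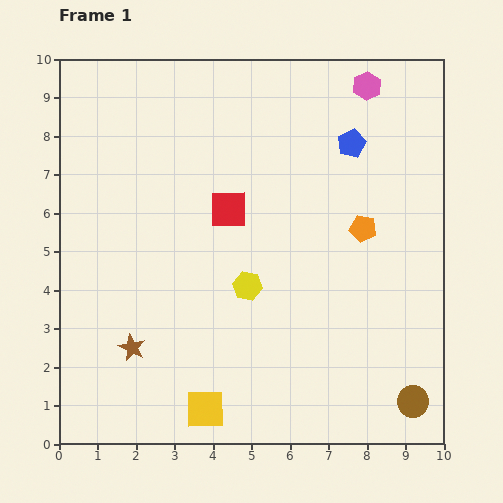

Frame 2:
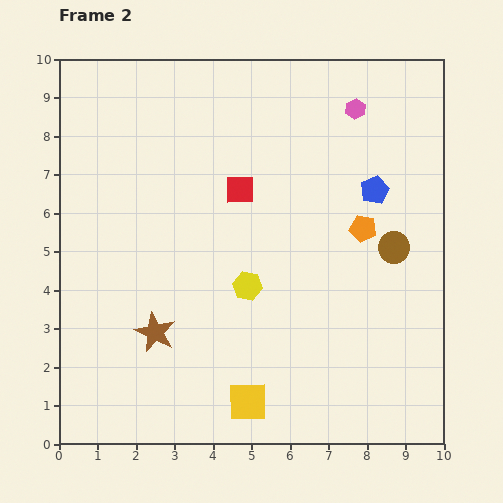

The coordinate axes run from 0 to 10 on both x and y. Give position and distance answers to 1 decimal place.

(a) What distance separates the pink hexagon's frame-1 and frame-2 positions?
0.7

The pink hexagon moved from (8.0, 9.3) to (7.7, 8.7), a distance of √(0.3² + 0.6²) ≈ 0.7.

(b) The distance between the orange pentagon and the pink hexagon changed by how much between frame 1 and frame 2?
-0.6

Distance in frame 1: 3.7. Distance in frame 2: 3.1.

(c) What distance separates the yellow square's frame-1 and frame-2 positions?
1.1

The yellow square moved from (3.8, 0.9) to (4.9, 1.1), a distance of √(1.1² + 0.2²) ≈ 1.1.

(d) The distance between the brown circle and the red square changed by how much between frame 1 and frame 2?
-2.6

Distance in frame 1: 6.9. Distance in frame 2: 4.3.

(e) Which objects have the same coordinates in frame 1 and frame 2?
the orange pentagon, the yellow hexagon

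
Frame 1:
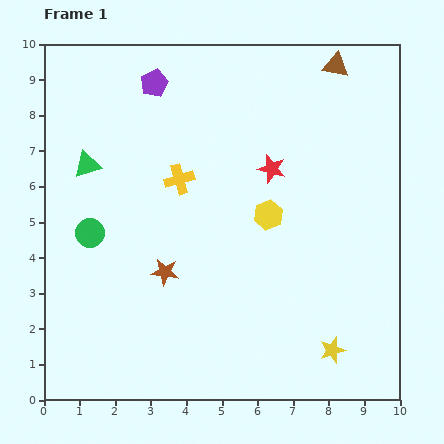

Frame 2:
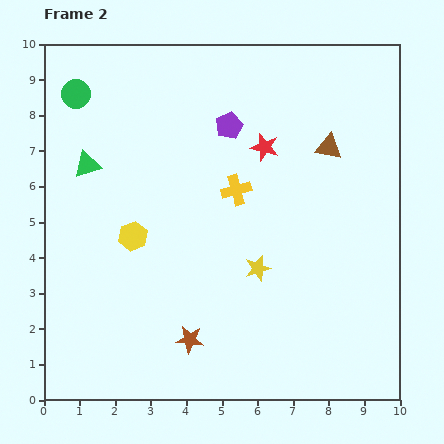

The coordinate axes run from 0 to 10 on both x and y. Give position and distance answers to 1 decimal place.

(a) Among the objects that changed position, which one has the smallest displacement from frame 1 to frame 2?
the red star

(moved 0.6)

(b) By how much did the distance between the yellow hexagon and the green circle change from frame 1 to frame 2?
-0.7

Distance in frame 1: 5.0. Distance in frame 2: 4.3.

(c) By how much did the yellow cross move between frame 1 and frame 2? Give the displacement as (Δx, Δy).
(1.6, -0.3)

The yellow cross was at (3.8, 6.2) in frame 1 and (5.4, 5.9) in frame 2.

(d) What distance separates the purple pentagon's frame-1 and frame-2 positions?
2.4

The purple pentagon moved from (3.1, 8.9) to (5.2, 7.7), a distance of √(2.1² + 1.2²) ≈ 2.4.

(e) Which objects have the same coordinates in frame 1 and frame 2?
the green triangle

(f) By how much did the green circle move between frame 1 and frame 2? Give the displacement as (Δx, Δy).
(-0.4, 3.9)

The green circle was at (1.3, 4.7) in frame 1 and (0.9, 8.6) in frame 2.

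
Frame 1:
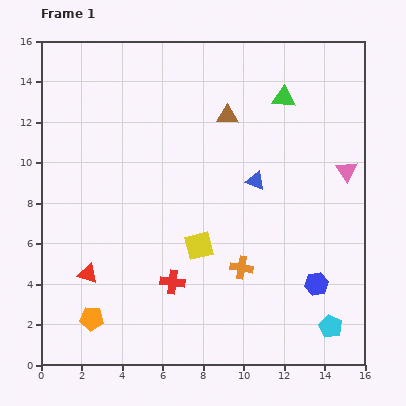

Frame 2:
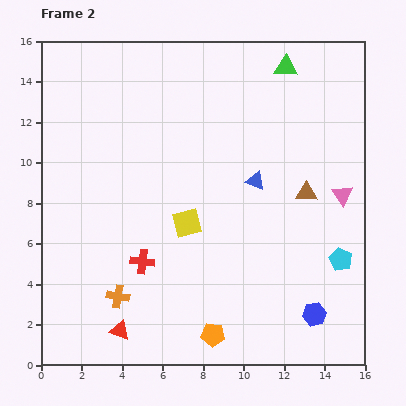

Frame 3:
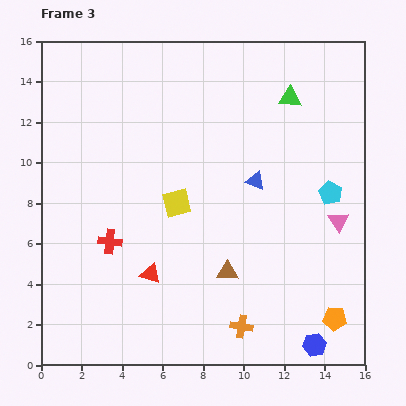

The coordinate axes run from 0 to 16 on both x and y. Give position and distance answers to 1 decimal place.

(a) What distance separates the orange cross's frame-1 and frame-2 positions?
6.3

The orange cross moved from (9.9, 4.8) to (3.8, 3.4), a distance of √(6.1² + 1.4²) ≈ 6.3.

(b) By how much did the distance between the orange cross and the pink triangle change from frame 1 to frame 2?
+5.1

Distance in frame 1: 7.1. Distance in frame 2: 12.2.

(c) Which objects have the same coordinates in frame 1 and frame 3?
the blue triangle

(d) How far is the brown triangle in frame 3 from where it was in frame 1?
7.7

The brown triangle moved from (9.2, 12.3) to (9.2, 4.6), a distance of √(0.0² + 7.7²) ≈ 7.7.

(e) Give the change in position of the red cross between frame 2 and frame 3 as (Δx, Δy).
(-1.6, 1.0)

The red cross was at (5.0, 5.1) in frame 2 and (3.4, 6.1) in frame 3.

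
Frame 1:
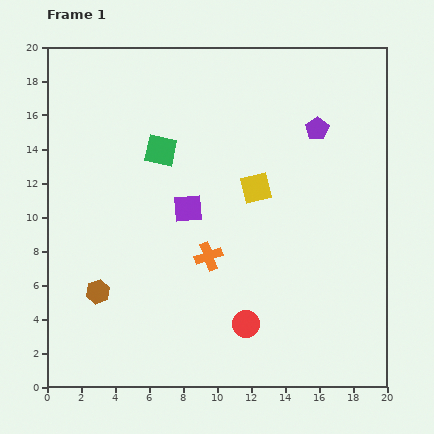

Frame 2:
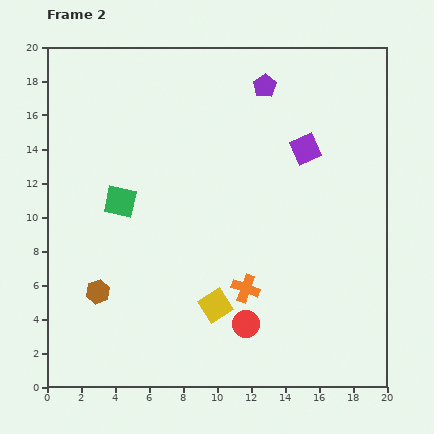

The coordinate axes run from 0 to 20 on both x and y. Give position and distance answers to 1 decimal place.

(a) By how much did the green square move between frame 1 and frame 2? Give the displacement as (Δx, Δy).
(-2.4, -3.0)

The green square was at (6.7, 13.9) in frame 1 and (4.3, 10.9) in frame 2.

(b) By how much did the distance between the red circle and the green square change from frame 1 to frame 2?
-1.1

Distance in frame 1: 11.4. Distance in frame 2: 10.3.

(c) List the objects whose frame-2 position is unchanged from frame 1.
the brown hexagon, the red circle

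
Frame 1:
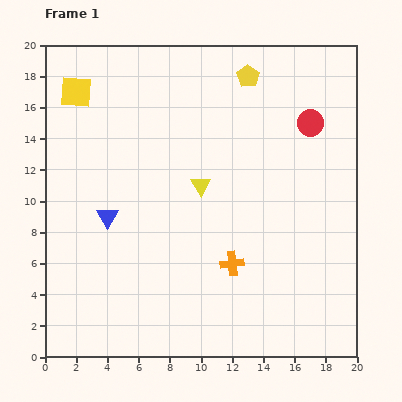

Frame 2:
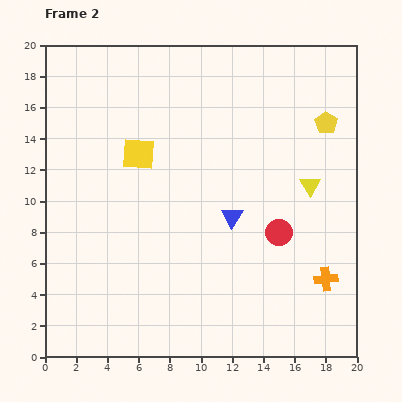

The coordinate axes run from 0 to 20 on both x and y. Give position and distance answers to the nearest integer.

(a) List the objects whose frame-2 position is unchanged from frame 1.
none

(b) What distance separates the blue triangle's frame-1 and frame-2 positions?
8

The blue triangle moved from (4, 9) to (12, 9), a distance of √(8² + 0²) ≈ 8.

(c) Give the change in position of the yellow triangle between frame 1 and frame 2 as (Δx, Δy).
(7, 0)

The yellow triangle was at (10, 11) in frame 1 and (17, 11) in frame 2.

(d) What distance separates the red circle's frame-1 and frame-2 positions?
7

The red circle moved from (17, 15) to (15, 8), a distance of √(2² + 7²) ≈ 7.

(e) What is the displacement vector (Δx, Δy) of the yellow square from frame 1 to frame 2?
(4, -4)

The yellow square was at (2, 17) in frame 1 and (6, 13) in frame 2.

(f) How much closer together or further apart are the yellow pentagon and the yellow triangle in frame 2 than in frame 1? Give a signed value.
-4

Distance in frame 1: 8. Distance in frame 2: 4.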